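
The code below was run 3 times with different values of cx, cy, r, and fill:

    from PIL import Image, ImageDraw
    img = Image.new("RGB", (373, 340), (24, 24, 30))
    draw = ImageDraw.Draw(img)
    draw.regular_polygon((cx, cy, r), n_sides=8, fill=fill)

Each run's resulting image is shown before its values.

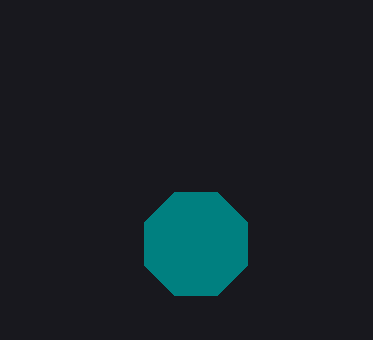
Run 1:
cx = 196; cy = 244; r = 56; fill = 'teal'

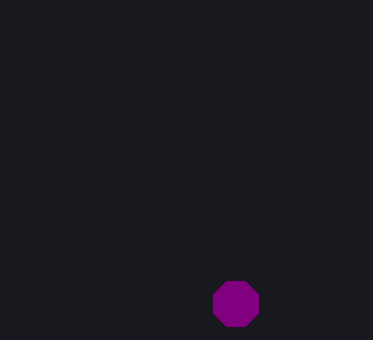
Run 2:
cx = 236
cy = 304
r = 24
fill = 'purple'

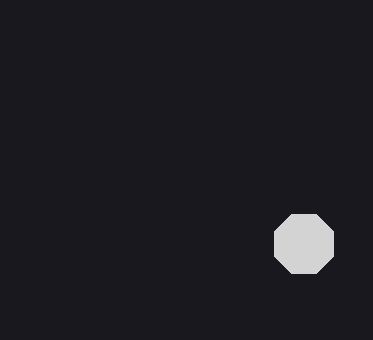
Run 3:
cx = 304
cy = 244
r = 32
fill = 'lightgray'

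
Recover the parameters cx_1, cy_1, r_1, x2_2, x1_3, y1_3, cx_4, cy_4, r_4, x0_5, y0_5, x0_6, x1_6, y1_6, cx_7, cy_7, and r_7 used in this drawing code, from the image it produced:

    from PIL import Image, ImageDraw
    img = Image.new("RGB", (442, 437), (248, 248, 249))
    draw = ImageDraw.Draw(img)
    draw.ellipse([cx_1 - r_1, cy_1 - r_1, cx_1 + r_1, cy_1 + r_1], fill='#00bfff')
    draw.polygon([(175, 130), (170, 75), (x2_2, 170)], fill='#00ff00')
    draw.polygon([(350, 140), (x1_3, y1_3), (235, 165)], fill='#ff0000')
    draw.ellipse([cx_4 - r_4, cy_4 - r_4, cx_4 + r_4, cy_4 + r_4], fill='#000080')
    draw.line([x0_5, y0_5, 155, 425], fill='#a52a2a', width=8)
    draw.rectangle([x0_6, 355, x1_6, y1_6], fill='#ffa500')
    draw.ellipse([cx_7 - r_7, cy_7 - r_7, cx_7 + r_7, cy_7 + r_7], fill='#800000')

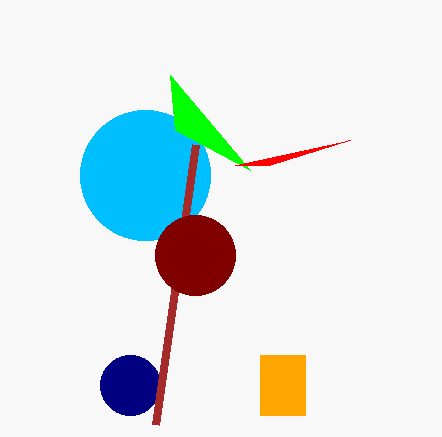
cx_1 = 145
cy_1 = 175
r_1 = 65
x2_2 = 250
x1_3 = 270
y1_3 = 165
cx_4 = 130
cy_4 = 385
r_4 = 30
x0_5 = 195
y0_5 = 145
x0_6 = 260
x1_6 = 305
y1_6 = 415
cx_7 = 195
cy_7 = 255
r_7 = 40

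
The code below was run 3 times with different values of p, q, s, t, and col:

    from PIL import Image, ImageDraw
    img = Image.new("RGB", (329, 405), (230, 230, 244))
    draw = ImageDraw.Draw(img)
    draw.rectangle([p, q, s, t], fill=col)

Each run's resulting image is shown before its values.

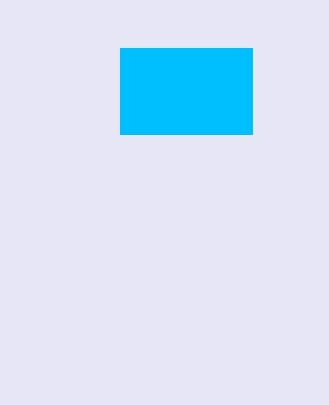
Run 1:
p = 120
q = 48
s = 252
t = 134
col = 'deepskyblue'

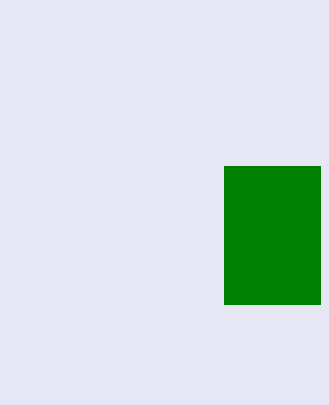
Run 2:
p = 224
q = 166
s = 320
t = 304
col = 'green'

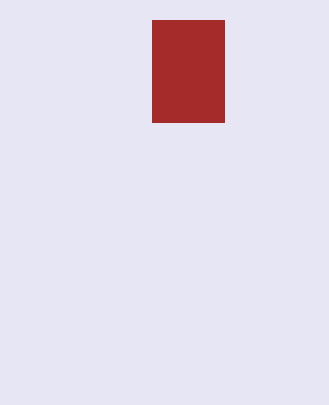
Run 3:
p = 152, q = 20, s = 224, t = 122, col = 'brown'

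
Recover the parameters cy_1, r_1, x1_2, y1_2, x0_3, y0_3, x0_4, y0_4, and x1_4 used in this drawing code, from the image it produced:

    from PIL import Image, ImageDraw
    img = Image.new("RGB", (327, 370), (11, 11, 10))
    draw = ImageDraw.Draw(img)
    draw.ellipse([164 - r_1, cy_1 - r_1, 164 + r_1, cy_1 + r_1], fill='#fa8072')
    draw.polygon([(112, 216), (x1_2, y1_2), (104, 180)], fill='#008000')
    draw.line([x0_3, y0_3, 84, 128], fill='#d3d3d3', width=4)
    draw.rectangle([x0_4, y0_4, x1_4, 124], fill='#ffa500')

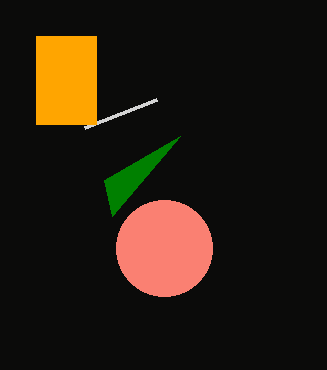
cy_1 = 248, r_1 = 48, x1_2 = 180, y1_2 = 136, x0_3 = 156, y0_3 = 100, x0_4 = 36, y0_4 = 36, x1_4 = 96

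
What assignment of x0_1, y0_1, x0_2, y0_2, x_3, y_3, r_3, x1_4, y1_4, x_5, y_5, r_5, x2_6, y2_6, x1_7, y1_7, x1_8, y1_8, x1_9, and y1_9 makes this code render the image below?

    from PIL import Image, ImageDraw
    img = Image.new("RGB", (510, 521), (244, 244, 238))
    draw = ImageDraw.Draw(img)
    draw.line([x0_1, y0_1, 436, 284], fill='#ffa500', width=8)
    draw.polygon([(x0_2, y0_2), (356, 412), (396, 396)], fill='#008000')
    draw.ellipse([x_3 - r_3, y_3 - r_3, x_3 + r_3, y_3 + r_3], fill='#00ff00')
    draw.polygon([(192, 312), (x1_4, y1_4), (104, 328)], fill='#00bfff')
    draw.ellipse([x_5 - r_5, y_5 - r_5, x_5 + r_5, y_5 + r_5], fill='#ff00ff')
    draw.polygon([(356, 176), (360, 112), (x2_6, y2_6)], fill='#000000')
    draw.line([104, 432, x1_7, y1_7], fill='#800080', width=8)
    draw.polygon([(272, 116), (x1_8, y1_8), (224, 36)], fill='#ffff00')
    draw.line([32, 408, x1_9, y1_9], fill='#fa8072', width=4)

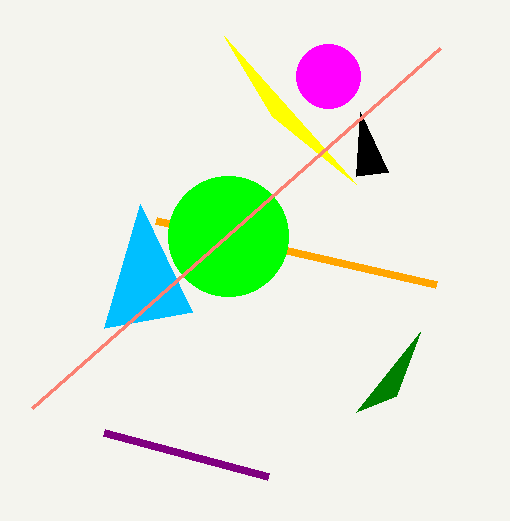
x0_1 = 156; y0_1 = 220; x0_2 = 420; y0_2 = 332; x_3 = 228; y_3 = 236; r_3 = 60; x1_4 = 140; y1_4 = 204; x_5 = 328; y_5 = 76; r_5 = 32; x2_6 = 388; y2_6 = 172; x1_7 = 268; y1_7 = 476; x1_8 = 356; y1_8 = 184; x1_9 = 440; y1_9 = 48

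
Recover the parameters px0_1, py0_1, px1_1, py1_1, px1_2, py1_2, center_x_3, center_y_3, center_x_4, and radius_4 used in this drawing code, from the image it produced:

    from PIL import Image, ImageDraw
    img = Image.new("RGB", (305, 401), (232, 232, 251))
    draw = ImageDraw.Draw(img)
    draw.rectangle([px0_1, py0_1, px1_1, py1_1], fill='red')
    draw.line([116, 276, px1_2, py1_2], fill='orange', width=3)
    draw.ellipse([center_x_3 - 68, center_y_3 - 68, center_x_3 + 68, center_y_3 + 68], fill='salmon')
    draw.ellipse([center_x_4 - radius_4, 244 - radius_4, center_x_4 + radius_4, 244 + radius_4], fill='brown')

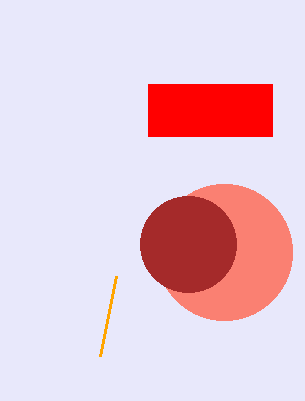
px0_1 = 148
py0_1 = 84
px1_1 = 272
py1_1 = 136
px1_2 = 100
py1_2 = 356
center_x_3 = 224
center_y_3 = 252
center_x_4 = 188
radius_4 = 48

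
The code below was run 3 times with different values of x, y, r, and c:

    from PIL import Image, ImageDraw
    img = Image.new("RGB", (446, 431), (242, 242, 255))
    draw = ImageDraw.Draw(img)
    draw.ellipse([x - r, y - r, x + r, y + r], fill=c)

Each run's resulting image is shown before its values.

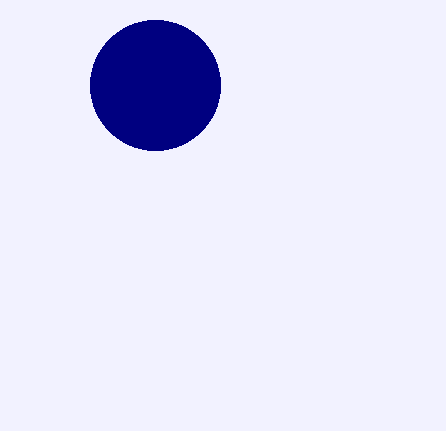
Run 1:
x = 155, y = 85, r = 65, c = 'navy'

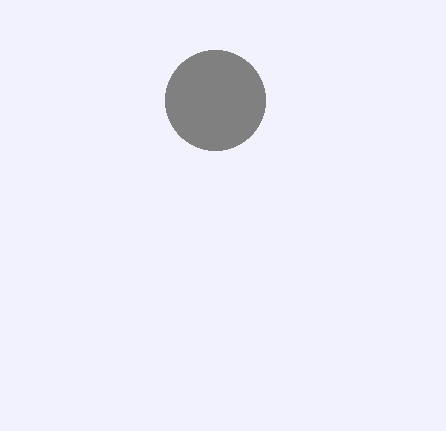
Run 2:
x = 215
y = 100
r = 50
c = 'gray'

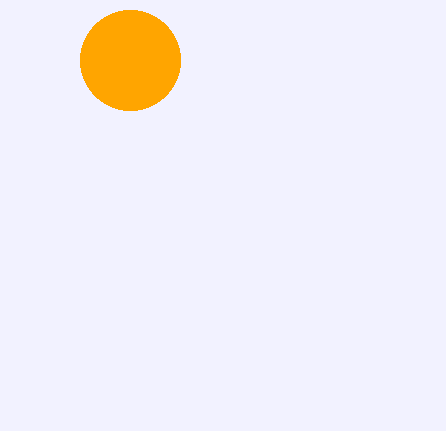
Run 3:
x = 130; y = 60; r = 50; c = 'orange'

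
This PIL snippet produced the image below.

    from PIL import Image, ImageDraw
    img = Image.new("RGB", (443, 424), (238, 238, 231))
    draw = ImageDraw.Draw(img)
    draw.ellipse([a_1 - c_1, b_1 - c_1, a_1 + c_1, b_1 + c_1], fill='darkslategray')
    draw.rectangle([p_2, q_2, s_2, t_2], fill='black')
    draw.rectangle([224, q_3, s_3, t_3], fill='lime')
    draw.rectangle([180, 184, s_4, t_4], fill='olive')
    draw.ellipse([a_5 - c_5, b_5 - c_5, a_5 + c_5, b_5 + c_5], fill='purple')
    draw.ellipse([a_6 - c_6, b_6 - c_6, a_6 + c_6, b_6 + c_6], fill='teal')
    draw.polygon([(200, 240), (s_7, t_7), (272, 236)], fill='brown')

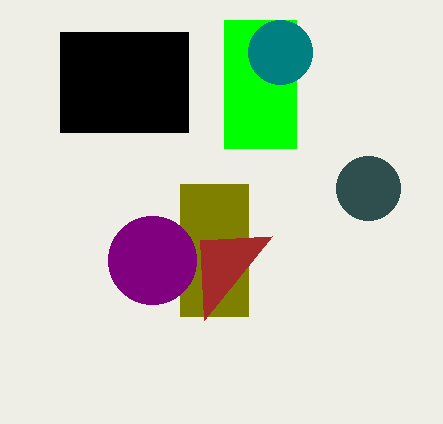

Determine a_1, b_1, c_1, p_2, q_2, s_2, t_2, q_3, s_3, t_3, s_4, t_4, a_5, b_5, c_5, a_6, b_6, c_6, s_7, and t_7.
a_1 = 368
b_1 = 188
c_1 = 32
p_2 = 60
q_2 = 32
s_2 = 188
t_2 = 132
q_3 = 20
s_3 = 296
t_3 = 148
s_4 = 248
t_4 = 316
a_5 = 152
b_5 = 260
c_5 = 44
a_6 = 280
b_6 = 52
c_6 = 32
s_7 = 204
t_7 = 320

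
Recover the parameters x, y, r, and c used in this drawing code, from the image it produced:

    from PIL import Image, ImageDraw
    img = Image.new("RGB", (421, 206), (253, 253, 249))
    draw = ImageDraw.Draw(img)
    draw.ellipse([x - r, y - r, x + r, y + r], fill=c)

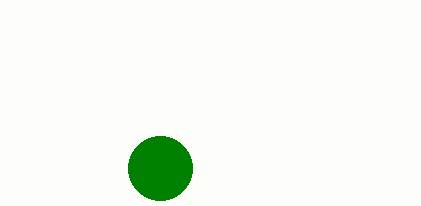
x = 160; y = 168; r = 32; c = 'green'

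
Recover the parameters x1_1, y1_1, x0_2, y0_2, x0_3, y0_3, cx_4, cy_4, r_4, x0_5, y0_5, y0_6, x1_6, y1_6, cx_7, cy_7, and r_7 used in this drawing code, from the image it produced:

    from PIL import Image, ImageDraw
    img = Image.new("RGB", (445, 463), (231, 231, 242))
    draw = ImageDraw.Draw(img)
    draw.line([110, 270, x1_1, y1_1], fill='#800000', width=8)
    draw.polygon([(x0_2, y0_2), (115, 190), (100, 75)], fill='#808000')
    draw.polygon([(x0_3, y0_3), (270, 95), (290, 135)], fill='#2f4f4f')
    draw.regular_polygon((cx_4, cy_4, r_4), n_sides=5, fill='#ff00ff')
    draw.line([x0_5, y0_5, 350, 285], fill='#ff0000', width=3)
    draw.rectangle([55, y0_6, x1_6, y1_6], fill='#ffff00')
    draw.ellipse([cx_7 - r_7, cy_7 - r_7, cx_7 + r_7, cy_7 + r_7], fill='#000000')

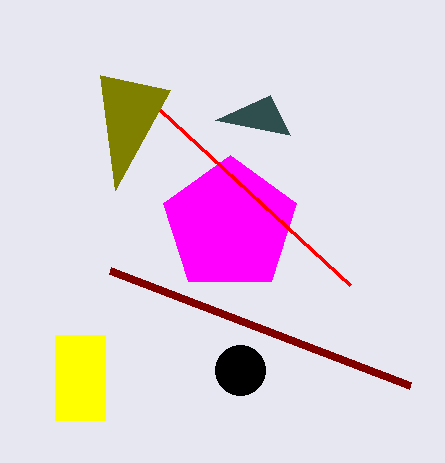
x1_1 = 410; y1_1 = 385; x0_2 = 170; y0_2 = 90; x0_3 = 215; y0_3 = 120; cx_4 = 230; cy_4 = 225; r_4 = 70; x0_5 = 160; y0_5 = 110; y0_6 = 335; x1_6 = 105; y1_6 = 420; cx_7 = 240; cy_7 = 370; r_7 = 25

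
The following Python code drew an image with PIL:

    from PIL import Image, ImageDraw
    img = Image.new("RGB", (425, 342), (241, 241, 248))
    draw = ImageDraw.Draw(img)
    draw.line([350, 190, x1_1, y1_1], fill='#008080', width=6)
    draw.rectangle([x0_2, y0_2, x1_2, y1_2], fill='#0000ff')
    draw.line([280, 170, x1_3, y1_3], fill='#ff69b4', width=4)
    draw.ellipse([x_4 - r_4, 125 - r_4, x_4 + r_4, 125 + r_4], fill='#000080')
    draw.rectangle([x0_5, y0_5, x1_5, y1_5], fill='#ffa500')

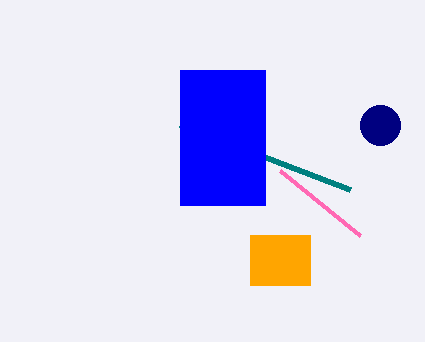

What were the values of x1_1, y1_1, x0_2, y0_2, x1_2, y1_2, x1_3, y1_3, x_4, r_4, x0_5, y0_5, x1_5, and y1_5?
x1_1 = 180; y1_1 = 125; x0_2 = 180; y0_2 = 70; x1_2 = 265; y1_2 = 205; x1_3 = 360; y1_3 = 235; x_4 = 380; r_4 = 20; x0_5 = 250; y0_5 = 235; x1_5 = 310; y1_5 = 285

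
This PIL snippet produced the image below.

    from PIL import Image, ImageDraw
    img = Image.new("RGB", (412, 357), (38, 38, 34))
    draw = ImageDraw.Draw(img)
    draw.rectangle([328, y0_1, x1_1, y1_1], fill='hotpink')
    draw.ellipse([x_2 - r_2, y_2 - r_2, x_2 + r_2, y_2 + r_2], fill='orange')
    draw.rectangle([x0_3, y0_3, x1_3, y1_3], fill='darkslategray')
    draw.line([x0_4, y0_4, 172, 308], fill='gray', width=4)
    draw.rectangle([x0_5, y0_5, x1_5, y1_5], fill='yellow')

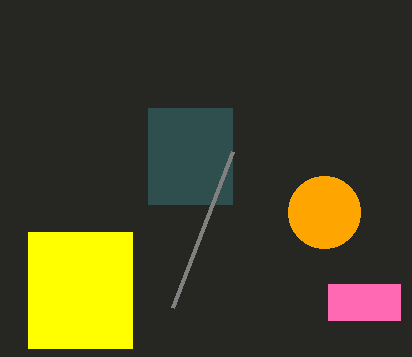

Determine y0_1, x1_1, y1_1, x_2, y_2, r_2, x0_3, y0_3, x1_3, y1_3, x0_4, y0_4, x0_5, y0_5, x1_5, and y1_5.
y0_1 = 284; x1_1 = 400; y1_1 = 320; x_2 = 324; y_2 = 212; r_2 = 36; x0_3 = 148; y0_3 = 108; x1_3 = 232; y1_3 = 204; x0_4 = 232; y0_4 = 152; x0_5 = 28; y0_5 = 232; x1_5 = 132; y1_5 = 348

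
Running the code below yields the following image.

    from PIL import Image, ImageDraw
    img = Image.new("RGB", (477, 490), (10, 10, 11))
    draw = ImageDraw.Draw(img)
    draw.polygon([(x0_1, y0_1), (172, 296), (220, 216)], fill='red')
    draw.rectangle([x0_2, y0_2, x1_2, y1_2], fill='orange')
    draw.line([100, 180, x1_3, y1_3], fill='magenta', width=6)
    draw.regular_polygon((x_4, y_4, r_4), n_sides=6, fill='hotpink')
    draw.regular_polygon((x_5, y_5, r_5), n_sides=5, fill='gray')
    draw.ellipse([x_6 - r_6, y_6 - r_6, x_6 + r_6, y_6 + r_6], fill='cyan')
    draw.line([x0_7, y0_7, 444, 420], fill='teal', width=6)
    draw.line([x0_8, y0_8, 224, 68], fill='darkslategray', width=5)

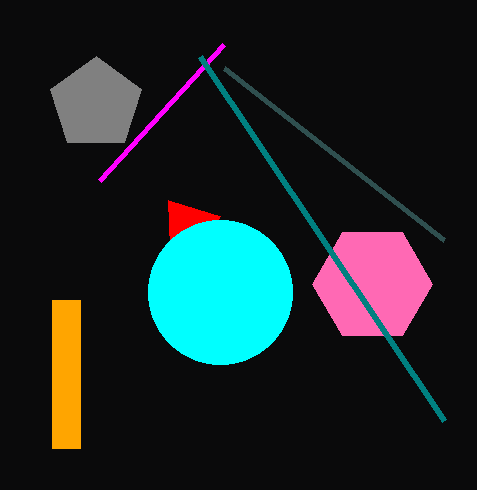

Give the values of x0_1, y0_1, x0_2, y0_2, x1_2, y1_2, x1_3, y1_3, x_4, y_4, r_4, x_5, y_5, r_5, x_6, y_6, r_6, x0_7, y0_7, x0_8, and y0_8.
x0_1 = 168; y0_1 = 200; x0_2 = 52; y0_2 = 300; x1_2 = 80; y1_2 = 448; x1_3 = 224; y1_3 = 44; x_4 = 372; y_4 = 284; r_4 = 60; x_5 = 96; y_5 = 104; r_5 = 48; x_6 = 220; y_6 = 292; r_6 = 72; x0_7 = 200; y0_7 = 56; x0_8 = 444; y0_8 = 240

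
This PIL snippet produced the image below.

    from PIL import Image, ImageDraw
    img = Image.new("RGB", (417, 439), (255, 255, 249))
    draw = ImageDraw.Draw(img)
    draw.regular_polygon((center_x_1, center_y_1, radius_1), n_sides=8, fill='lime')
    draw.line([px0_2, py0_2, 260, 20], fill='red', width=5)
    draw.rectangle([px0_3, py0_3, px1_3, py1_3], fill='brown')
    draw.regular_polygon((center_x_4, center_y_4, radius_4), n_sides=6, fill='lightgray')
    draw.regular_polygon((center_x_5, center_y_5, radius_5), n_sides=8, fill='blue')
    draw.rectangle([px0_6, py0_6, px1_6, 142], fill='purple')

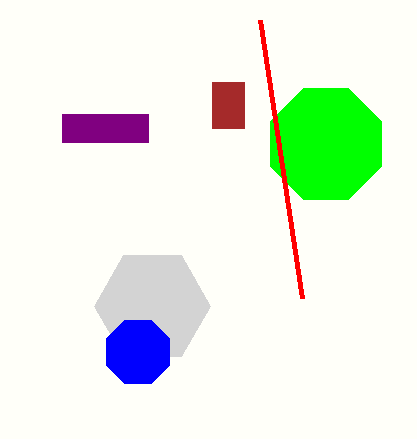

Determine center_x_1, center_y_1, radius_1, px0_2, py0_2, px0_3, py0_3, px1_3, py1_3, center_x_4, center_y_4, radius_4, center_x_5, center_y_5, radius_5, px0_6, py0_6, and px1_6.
center_x_1 = 326
center_y_1 = 144
radius_1 = 60
px0_2 = 302
py0_2 = 298
px0_3 = 212
py0_3 = 82
px1_3 = 244
py1_3 = 128
center_x_4 = 152
center_y_4 = 306
radius_4 = 58
center_x_5 = 138
center_y_5 = 352
radius_5 = 34
px0_6 = 62
py0_6 = 114
px1_6 = 148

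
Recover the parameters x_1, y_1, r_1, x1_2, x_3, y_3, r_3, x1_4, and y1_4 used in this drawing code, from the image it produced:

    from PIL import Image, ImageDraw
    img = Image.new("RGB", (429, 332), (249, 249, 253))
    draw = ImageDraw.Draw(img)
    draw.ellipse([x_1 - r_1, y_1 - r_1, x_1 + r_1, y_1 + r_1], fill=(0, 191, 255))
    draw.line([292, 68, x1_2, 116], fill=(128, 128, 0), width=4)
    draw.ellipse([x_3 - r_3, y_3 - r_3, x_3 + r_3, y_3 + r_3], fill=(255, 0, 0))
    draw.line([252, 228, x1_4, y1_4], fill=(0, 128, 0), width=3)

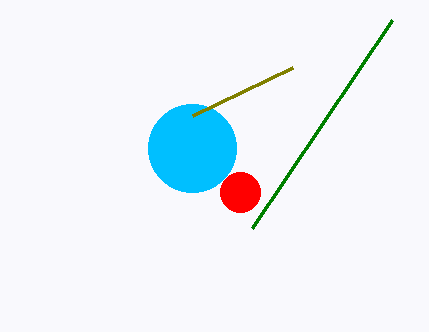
x_1 = 192
y_1 = 148
r_1 = 44
x1_2 = 192
x_3 = 240
y_3 = 192
r_3 = 20
x1_4 = 392
y1_4 = 20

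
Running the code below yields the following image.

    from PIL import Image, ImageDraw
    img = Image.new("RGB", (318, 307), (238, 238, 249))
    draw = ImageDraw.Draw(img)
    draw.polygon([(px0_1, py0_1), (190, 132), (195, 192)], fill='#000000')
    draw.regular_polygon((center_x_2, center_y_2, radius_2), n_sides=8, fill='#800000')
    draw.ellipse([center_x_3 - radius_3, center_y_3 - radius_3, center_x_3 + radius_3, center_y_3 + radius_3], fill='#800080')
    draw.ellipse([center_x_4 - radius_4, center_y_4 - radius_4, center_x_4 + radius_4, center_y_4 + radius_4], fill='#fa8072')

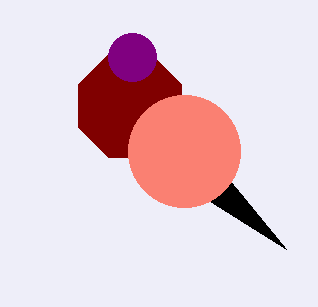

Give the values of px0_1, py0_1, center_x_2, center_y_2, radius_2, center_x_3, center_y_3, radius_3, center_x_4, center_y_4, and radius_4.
px0_1 = 286; py0_1 = 249; center_x_2 = 130; center_y_2 = 106; radius_2 = 56; center_x_3 = 132; center_y_3 = 57; radius_3 = 24; center_x_4 = 184; center_y_4 = 151; radius_4 = 56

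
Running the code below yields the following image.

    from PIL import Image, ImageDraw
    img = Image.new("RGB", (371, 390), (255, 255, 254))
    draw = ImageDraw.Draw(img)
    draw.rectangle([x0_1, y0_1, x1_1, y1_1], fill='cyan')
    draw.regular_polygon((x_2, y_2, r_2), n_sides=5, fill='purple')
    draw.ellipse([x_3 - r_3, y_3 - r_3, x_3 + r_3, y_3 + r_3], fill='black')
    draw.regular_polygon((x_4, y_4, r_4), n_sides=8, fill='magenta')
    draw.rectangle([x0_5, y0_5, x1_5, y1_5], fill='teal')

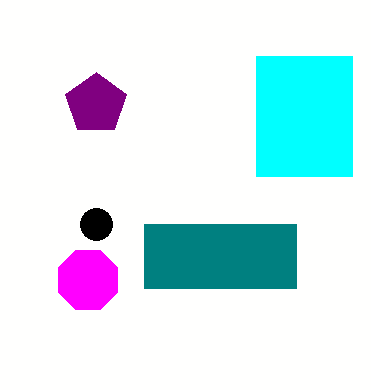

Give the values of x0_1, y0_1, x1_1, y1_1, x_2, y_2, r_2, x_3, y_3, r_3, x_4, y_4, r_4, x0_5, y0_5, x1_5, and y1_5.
x0_1 = 256, y0_1 = 56, x1_1 = 352, y1_1 = 176, x_2 = 96, y_2 = 104, r_2 = 32, x_3 = 96, y_3 = 224, r_3 = 16, x_4 = 88, y_4 = 280, r_4 = 32, x0_5 = 144, y0_5 = 224, x1_5 = 296, y1_5 = 288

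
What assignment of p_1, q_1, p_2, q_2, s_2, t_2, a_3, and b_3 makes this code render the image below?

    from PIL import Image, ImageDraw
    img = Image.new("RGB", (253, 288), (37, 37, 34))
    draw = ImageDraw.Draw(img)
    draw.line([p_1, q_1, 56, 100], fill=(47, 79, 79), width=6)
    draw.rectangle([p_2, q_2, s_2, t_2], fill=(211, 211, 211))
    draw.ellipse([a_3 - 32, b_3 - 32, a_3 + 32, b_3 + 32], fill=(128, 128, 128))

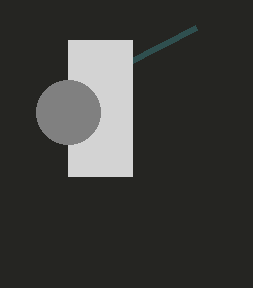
p_1 = 196; q_1 = 28; p_2 = 68; q_2 = 40; s_2 = 132; t_2 = 176; a_3 = 68; b_3 = 112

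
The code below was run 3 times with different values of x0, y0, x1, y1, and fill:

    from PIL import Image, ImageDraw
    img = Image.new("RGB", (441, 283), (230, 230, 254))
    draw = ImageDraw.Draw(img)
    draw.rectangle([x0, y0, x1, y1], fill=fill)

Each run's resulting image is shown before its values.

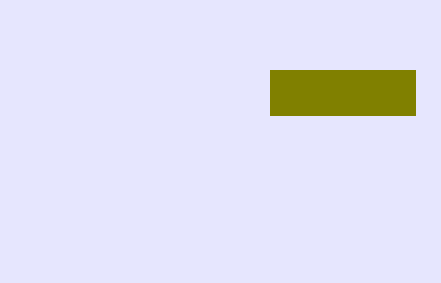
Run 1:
x0 = 270; y0 = 70; x1 = 415; y1 = 115; fill = 'olive'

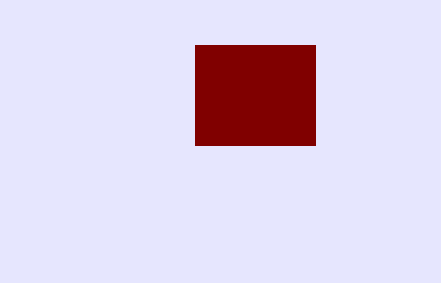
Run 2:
x0 = 195, y0 = 45, x1 = 315, y1 = 145, fill = 'maroon'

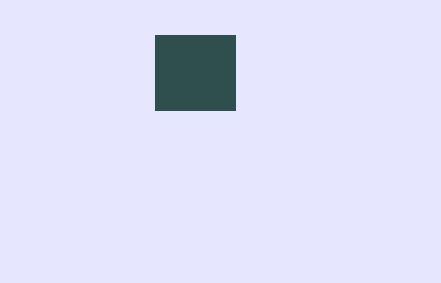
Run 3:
x0 = 155, y0 = 35, x1 = 235, y1 = 110, fill = 'darkslategray'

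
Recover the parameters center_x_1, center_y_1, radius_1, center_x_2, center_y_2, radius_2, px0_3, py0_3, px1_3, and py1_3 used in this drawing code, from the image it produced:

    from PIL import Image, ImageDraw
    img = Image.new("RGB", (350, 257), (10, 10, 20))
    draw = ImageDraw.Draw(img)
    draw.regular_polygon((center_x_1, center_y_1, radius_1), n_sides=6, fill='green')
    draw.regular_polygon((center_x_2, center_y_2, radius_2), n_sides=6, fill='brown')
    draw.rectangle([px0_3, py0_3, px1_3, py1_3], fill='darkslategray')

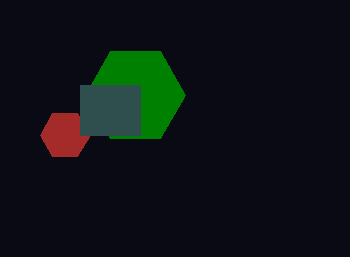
center_x_1 = 135, center_y_1 = 95, radius_1 = 50, center_x_2 = 65, center_y_2 = 135, radius_2 = 25, px0_3 = 80, py0_3 = 85, px1_3 = 140, py1_3 = 135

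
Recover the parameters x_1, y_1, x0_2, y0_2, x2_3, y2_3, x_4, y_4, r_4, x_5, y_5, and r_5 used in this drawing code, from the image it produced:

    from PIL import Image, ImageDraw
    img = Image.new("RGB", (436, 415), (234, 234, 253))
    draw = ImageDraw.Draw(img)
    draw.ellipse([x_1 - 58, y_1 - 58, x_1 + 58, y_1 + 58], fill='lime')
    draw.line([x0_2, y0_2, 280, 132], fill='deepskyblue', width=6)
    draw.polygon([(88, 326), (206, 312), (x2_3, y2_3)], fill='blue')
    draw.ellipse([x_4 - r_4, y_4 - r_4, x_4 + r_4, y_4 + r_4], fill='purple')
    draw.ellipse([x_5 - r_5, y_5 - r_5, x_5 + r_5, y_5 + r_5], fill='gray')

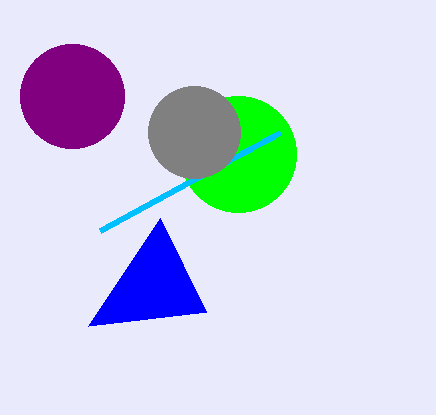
x_1 = 238, y_1 = 154, x0_2 = 100, y0_2 = 230, x2_3 = 160, y2_3 = 218, x_4 = 72, y_4 = 96, r_4 = 52, x_5 = 194, y_5 = 132, r_5 = 46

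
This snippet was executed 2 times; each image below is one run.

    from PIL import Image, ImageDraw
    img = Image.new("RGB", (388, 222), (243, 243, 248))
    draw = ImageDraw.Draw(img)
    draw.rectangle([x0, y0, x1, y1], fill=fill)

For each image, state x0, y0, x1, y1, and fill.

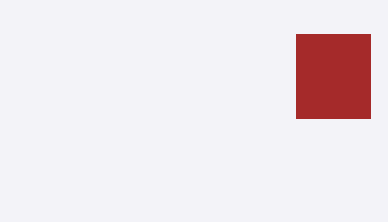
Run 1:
x0 = 296, y0 = 34, x1 = 370, y1 = 118, fill = 'brown'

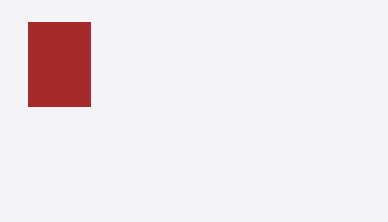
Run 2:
x0 = 28, y0 = 22, x1 = 90, y1 = 106, fill = 'brown'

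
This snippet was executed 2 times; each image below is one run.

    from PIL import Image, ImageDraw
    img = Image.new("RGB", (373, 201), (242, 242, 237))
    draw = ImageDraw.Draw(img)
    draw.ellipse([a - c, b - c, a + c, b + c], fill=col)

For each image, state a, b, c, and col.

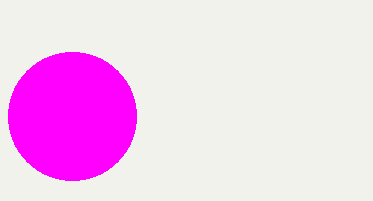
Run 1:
a = 72, b = 116, c = 64, col = 'magenta'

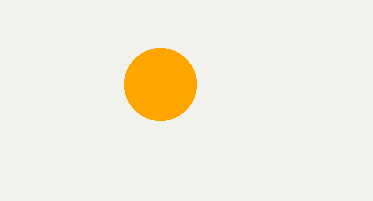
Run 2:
a = 160
b = 84
c = 36
col = 'orange'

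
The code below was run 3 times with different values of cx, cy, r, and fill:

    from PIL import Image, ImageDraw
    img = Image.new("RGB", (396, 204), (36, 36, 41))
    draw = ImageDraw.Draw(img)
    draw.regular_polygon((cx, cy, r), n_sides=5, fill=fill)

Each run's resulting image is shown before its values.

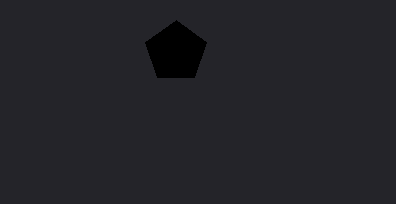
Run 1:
cx = 176
cy = 52
r = 32
fill = 'black'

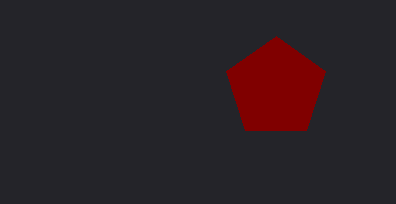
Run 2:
cx = 276; cy = 88; r = 52; fill = 'maroon'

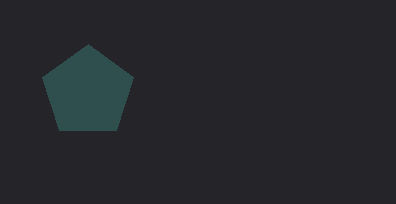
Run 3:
cx = 88, cy = 92, r = 48, fill = 'darkslategray'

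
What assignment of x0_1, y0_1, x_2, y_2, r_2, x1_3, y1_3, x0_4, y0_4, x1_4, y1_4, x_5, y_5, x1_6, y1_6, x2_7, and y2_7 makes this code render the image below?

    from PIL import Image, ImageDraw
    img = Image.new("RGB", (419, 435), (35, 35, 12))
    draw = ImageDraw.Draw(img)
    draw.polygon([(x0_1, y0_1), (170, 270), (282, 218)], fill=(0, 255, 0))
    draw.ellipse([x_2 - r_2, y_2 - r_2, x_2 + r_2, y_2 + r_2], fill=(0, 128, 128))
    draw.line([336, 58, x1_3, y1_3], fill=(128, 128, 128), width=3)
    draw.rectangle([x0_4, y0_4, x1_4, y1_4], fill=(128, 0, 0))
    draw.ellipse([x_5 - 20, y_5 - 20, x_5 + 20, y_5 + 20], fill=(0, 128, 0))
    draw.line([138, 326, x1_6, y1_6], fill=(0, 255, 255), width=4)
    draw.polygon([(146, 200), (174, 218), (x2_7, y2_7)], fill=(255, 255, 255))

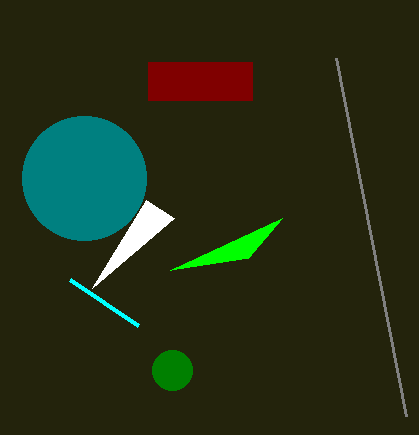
x0_1 = 248; y0_1 = 258; x_2 = 84; y_2 = 178; r_2 = 62; x1_3 = 406; y1_3 = 416; x0_4 = 148; y0_4 = 62; x1_4 = 252; y1_4 = 100; x_5 = 172; y_5 = 370; x1_6 = 70; y1_6 = 280; x2_7 = 92; y2_7 = 288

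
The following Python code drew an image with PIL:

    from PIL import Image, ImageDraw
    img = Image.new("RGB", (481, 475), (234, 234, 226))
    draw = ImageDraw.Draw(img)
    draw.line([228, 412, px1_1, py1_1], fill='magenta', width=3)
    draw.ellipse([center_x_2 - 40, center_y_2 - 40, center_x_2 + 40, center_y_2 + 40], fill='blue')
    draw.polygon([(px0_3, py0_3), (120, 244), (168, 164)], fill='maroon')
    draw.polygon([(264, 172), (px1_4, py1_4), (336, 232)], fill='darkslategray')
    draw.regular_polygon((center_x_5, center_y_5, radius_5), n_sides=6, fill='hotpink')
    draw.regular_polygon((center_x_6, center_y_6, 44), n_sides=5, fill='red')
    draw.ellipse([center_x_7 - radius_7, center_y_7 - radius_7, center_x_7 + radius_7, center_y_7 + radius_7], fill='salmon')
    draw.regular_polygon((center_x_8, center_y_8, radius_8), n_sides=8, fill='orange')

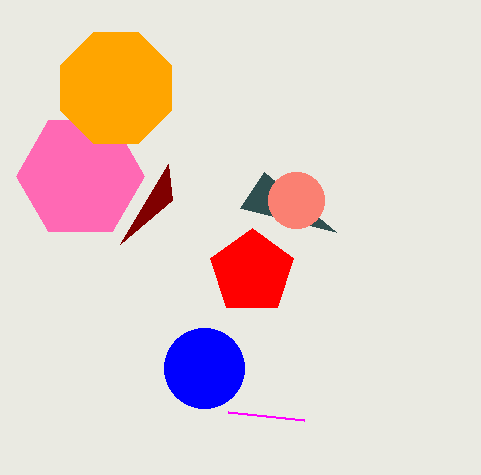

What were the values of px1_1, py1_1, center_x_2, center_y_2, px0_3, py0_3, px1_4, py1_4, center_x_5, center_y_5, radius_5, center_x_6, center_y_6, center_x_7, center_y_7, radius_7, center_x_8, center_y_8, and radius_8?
px1_1 = 304, py1_1 = 420, center_x_2 = 204, center_y_2 = 368, px0_3 = 172, py0_3 = 200, px1_4 = 240, py1_4 = 208, center_x_5 = 80, center_y_5 = 176, radius_5 = 64, center_x_6 = 252, center_y_6 = 272, center_x_7 = 296, center_y_7 = 200, radius_7 = 28, center_x_8 = 116, center_y_8 = 88, radius_8 = 60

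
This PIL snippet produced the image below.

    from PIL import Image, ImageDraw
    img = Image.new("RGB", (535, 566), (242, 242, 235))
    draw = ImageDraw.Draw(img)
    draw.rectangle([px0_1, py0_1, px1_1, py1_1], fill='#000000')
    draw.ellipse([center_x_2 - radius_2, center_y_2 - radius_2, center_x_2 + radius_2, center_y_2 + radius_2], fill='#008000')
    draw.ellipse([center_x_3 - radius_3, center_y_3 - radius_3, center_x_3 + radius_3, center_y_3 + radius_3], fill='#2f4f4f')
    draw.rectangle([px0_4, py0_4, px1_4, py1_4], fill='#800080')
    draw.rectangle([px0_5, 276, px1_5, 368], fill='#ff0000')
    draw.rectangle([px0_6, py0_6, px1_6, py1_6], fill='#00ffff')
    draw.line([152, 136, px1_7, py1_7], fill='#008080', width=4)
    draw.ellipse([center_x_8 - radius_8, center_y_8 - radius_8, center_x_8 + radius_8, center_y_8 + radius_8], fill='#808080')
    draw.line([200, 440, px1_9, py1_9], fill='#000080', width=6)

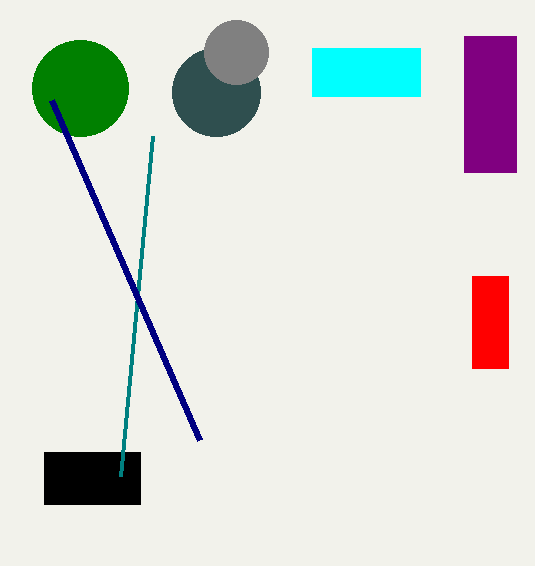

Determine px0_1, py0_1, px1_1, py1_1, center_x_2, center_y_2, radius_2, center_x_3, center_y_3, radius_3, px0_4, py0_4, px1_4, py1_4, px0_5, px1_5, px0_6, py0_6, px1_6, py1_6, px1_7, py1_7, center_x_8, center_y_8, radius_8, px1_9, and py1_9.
px0_1 = 44, py0_1 = 452, px1_1 = 140, py1_1 = 504, center_x_2 = 80, center_y_2 = 88, radius_2 = 48, center_x_3 = 216, center_y_3 = 92, radius_3 = 44, px0_4 = 464, py0_4 = 36, px1_4 = 516, py1_4 = 172, px0_5 = 472, px1_5 = 508, px0_6 = 312, py0_6 = 48, px1_6 = 420, py1_6 = 96, px1_7 = 120, py1_7 = 476, center_x_8 = 236, center_y_8 = 52, radius_8 = 32, px1_9 = 52, py1_9 = 100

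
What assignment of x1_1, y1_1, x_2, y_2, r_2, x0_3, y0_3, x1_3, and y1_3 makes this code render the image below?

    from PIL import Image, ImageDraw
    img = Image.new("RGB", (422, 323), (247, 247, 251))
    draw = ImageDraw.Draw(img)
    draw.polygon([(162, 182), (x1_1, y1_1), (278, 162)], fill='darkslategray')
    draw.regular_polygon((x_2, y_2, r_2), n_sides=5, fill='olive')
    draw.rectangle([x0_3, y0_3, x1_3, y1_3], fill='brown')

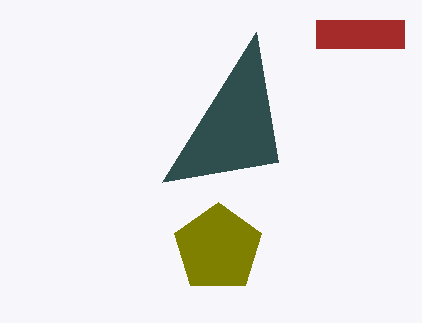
x1_1 = 256, y1_1 = 32, x_2 = 218, y_2 = 248, r_2 = 46, x0_3 = 316, y0_3 = 20, x1_3 = 404, y1_3 = 48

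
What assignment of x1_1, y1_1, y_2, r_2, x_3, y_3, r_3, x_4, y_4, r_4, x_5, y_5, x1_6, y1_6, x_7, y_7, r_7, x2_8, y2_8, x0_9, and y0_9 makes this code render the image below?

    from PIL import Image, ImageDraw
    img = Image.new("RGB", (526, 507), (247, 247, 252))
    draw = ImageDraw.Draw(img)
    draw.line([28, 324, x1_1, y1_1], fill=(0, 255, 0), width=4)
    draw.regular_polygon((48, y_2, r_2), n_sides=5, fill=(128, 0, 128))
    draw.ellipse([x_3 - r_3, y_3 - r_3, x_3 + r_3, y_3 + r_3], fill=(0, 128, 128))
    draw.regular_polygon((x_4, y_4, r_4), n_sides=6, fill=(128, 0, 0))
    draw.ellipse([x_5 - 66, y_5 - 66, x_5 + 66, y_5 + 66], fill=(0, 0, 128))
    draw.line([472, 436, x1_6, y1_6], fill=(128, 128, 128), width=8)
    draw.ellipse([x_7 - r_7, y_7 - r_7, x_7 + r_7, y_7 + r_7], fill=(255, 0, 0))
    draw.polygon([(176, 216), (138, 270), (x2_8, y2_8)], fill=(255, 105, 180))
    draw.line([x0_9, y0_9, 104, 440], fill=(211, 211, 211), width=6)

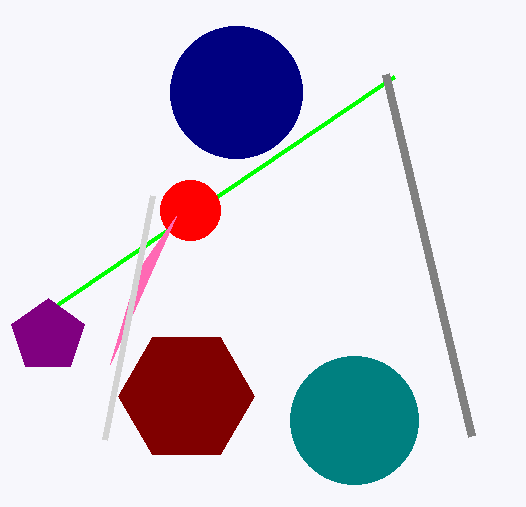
x1_1 = 394
y1_1 = 76
y_2 = 336
r_2 = 38
x_3 = 354
y_3 = 420
r_3 = 64
x_4 = 186
y_4 = 396
r_4 = 68
x_5 = 236
y_5 = 92
x1_6 = 386
y1_6 = 74
x_7 = 190
y_7 = 210
r_7 = 30
x2_8 = 110
y2_8 = 364
x0_9 = 152
y0_9 = 196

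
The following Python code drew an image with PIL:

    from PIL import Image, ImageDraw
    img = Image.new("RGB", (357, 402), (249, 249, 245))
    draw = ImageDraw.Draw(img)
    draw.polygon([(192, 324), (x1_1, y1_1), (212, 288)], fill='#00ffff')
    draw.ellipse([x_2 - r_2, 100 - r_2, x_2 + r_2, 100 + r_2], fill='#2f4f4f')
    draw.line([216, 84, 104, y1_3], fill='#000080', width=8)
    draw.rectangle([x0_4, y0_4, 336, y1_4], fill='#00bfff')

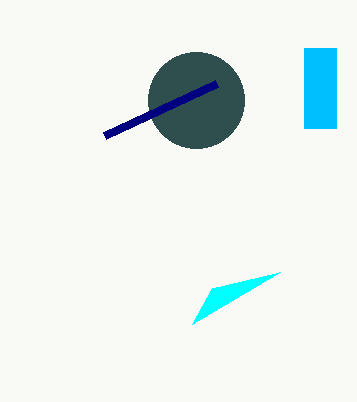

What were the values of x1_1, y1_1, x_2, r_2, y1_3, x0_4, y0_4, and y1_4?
x1_1 = 280; y1_1 = 272; x_2 = 196; r_2 = 48; y1_3 = 136; x0_4 = 304; y0_4 = 48; y1_4 = 128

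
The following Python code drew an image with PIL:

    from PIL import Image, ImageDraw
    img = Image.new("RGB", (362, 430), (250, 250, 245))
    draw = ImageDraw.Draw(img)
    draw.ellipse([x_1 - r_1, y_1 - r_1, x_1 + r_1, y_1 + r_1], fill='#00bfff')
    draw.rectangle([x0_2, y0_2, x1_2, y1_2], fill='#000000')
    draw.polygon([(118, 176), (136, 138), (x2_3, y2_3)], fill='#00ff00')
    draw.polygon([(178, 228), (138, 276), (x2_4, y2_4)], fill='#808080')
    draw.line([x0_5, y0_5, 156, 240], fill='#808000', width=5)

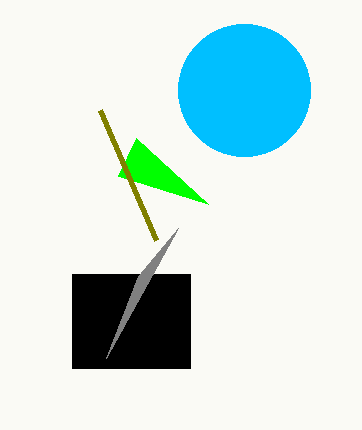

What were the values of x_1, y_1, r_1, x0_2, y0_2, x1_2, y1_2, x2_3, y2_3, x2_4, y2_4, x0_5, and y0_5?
x_1 = 244, y_1 = 90, r_1 = 66, x0_2 = 72, y0_2 = 274, x1_2 = 190, y1_2 = 368, x2_3 = 208, y2_3 = 204, x2_4 = 106, y2_4 = 358, x0_5 = 100, y0_5 = 110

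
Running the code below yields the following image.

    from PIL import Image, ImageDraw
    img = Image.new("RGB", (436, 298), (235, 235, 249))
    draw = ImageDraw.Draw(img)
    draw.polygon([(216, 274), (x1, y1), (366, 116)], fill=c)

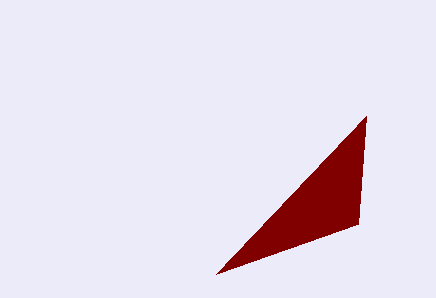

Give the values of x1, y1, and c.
x1 = 358, y1 = 224, c = 'maroon'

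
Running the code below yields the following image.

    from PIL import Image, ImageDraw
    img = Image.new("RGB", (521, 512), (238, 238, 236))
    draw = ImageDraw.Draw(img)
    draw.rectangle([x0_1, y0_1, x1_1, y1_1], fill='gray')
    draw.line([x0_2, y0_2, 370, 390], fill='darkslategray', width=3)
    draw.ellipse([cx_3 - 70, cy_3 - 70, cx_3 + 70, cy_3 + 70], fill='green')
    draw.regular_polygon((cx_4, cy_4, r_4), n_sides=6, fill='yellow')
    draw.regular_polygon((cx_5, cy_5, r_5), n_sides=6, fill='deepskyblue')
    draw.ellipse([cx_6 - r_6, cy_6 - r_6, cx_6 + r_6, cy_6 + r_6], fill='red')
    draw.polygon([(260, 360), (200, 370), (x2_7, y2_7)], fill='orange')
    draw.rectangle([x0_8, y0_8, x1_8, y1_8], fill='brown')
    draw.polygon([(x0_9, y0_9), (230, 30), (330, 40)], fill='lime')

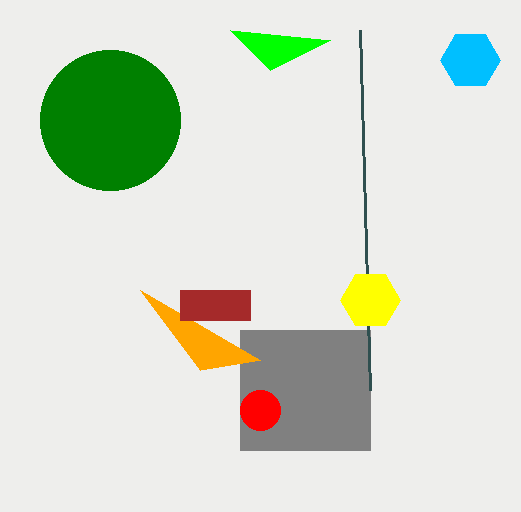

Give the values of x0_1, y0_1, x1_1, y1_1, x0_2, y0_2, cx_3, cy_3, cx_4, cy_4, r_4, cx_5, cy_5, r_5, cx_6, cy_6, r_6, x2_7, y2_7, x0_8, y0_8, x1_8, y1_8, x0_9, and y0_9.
x0_1 = 240
y0_1 = 330
x1_1 = 370
y1_1 = 450
x0_2 = 360
y0_2 = 30
cx_3 = 110
cy_3 = 120
cx_4 = 370
cy_4 = 300
r_4 = 30
cx_5 = 470
cy_5 = 60
r_5 = 30
cx_6 = 260
cy_6 = 410
r_6 = 20
x2_7 = 140
y2_7 = 290
x0_8 = 180
y0_8 = 290
x1_8 = 250
y1_8 = 320
x0_9 = 270
y0_9 = 70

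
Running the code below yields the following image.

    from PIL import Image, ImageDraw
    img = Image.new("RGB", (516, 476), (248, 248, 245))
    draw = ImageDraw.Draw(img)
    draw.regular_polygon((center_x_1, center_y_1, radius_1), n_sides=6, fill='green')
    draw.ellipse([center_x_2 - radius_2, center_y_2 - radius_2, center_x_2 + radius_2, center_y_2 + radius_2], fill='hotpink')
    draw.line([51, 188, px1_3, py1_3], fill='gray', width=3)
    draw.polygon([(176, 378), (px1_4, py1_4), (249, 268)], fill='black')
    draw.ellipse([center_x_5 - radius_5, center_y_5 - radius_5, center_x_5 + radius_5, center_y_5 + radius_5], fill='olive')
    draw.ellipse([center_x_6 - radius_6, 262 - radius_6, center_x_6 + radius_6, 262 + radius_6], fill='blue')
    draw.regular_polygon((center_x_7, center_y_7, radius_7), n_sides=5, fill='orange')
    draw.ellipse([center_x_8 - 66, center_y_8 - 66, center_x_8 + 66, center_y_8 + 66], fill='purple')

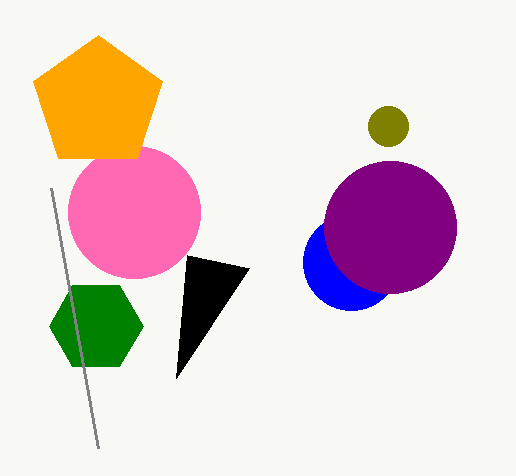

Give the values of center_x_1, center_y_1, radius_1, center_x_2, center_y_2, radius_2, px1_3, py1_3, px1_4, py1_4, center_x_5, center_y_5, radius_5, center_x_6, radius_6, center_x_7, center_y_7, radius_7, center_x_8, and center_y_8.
center_x_1 = 96, center_y_1 = 326, radius_1 = 47, center_x_2 = 134, center_y_2 = 212, radius_2 = 66, px1_3 = 98, py1_3 = 448, px1_4 = 187, py1_4 = 255, center_x_5 = 388, center_y_5 = 126, radius_5 = 20, center_x_6 = 351, radius_6 = 48, center_x_7 = 98, center_y_7 = 103, radius_7 = 68, center_x_8 = 390, center_y_8 = 227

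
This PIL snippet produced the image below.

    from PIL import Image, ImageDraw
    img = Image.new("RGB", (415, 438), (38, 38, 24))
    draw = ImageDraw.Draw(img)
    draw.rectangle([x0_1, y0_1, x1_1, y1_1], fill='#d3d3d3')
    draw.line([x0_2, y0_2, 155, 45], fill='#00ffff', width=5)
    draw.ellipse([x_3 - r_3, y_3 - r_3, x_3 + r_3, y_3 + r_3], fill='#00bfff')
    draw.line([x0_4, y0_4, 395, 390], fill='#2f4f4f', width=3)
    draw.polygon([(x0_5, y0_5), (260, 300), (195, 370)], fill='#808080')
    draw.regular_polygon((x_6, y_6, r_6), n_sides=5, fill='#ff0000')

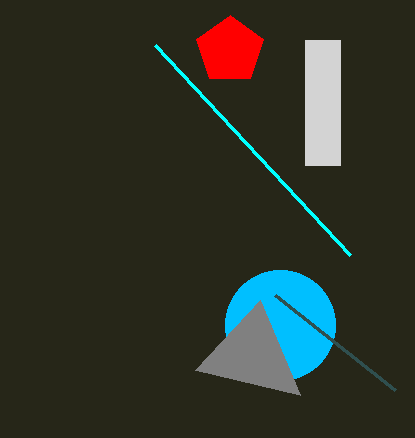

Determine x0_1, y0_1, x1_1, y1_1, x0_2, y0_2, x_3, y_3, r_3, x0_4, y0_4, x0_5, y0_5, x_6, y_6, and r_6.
x0_1 = 305; y0_1 = 40; x1_1 = 340; y1_1 = 165; x0_2 = 350; y0_2 = 255; x_3 = 280; y_3 = 325; r_3 = 55; x0_4 = 275; y0_4 = 295; x0_5 = 300; y0_5 = 395; x_6 = 230; y_6 = 50; r_6 = 35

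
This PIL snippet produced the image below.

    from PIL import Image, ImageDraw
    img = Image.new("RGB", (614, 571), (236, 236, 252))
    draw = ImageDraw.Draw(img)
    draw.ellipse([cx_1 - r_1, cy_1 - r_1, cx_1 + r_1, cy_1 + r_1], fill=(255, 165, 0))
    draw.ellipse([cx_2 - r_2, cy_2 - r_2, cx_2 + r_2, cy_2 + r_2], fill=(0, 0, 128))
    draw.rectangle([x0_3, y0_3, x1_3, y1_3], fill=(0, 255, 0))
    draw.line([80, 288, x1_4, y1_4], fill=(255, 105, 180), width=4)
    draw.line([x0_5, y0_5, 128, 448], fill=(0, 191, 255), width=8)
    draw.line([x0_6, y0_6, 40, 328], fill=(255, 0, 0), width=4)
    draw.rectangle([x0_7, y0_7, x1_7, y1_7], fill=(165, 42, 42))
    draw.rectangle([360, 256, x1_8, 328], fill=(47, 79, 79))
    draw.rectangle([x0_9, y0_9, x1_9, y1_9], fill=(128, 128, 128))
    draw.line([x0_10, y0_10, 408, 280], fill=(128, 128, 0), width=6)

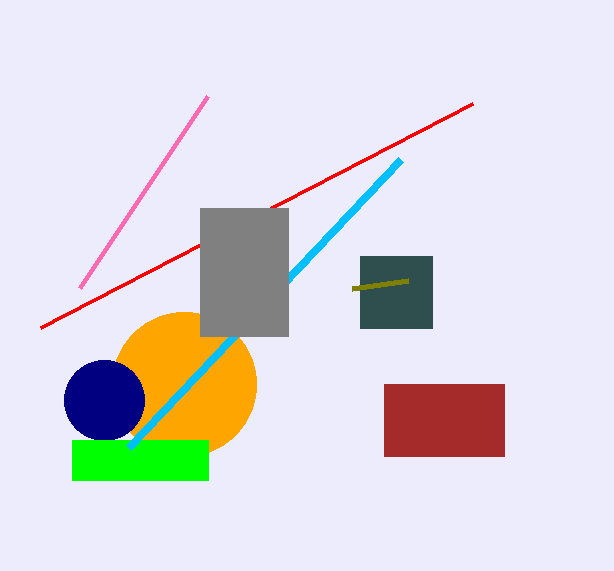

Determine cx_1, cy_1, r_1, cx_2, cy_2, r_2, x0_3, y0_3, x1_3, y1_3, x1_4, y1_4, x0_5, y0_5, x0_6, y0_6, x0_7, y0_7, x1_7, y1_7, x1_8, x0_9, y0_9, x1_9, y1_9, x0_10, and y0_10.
cx_1 = 184
cy_1 = 384
r_1 = 72
cx_2 = 104
cy_2 = 400
r_2 = 40
x0_3 = 72
y0_3 = 440
x1_3 = 208
y1_3 = 480
x1_4 = 208
y1_4 = 96
x0_5 = 400
y0_5 = 160
x0_6 = 472
y0_6 = 104
x0_7 = 384
y0_7 = 384
x1_7 = 504
y1_7 = 456
x1_8 = 432
x0_9 = 200
y0_9 = 208
x1_9 = 288
y1_9 = 336
x0_10 = 352
y0_10 = 288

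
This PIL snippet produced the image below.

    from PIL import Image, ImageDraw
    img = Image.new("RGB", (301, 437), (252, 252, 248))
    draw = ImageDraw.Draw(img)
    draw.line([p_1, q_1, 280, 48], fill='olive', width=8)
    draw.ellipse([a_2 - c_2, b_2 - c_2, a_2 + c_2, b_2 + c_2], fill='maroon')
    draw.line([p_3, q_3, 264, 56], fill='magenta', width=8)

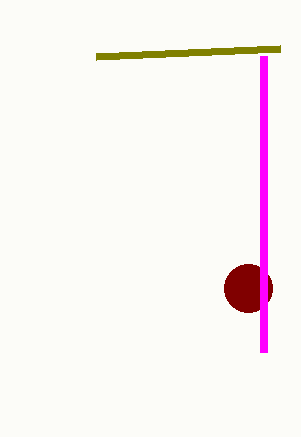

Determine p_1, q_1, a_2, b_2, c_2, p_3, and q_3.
p_1 = 96, q_1 = 56, a_2 = 248, b_2 = 288, c_2 = 24, p_3 = 264, q_3 = 352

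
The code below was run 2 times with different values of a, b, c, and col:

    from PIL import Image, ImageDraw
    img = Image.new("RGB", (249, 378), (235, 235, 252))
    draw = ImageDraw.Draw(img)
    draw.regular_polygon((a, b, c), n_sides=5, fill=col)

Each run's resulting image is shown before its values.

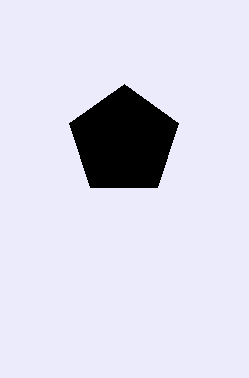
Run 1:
a = 124; b = 141; c = 57; col = 'black'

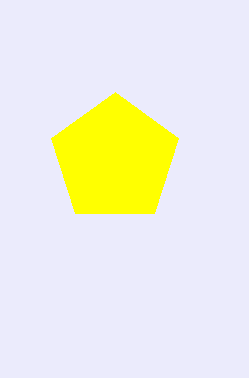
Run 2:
a = 115, b = 159, c = 67, col = 'yellow'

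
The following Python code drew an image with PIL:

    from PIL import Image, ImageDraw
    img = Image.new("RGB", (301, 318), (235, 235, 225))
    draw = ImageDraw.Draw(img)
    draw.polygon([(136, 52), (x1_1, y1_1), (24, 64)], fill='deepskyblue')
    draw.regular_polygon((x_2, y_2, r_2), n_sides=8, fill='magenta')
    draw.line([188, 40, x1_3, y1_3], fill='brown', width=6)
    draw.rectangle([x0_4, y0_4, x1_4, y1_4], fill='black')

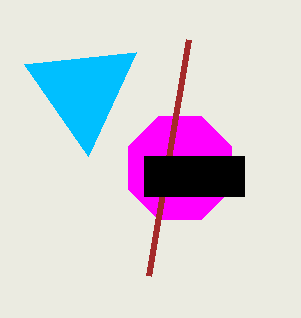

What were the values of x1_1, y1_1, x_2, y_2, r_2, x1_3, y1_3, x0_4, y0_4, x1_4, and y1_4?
x1_1 = 88
y1_1 = 156
x_2 = 180
y_2 = 168
r_2 = 56
x1_3 = 148
y1_3 = 276
x0_4 = 144
y0_4 = 156
x1_4 = 244
y1_4 = 196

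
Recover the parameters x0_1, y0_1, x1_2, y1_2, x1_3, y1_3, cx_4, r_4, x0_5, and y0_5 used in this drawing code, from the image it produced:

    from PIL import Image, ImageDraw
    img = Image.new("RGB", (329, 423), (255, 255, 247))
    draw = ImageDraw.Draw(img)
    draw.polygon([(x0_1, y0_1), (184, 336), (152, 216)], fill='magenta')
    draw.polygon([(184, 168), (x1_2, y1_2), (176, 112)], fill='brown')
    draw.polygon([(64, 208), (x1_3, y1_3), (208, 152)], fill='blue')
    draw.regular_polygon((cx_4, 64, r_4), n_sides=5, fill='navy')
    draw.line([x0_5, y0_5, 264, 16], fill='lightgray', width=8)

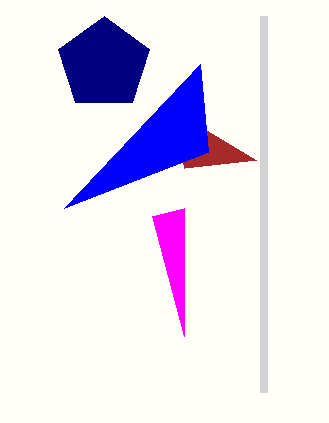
x0_1 = 184, y0_1 = 208, x1_2 = 256, y1_2 = 160, x1_3 = 200, y1_3 = 64, cx_4 = 104, r_4 = 48, x0_5 = 264, y0_5 = 392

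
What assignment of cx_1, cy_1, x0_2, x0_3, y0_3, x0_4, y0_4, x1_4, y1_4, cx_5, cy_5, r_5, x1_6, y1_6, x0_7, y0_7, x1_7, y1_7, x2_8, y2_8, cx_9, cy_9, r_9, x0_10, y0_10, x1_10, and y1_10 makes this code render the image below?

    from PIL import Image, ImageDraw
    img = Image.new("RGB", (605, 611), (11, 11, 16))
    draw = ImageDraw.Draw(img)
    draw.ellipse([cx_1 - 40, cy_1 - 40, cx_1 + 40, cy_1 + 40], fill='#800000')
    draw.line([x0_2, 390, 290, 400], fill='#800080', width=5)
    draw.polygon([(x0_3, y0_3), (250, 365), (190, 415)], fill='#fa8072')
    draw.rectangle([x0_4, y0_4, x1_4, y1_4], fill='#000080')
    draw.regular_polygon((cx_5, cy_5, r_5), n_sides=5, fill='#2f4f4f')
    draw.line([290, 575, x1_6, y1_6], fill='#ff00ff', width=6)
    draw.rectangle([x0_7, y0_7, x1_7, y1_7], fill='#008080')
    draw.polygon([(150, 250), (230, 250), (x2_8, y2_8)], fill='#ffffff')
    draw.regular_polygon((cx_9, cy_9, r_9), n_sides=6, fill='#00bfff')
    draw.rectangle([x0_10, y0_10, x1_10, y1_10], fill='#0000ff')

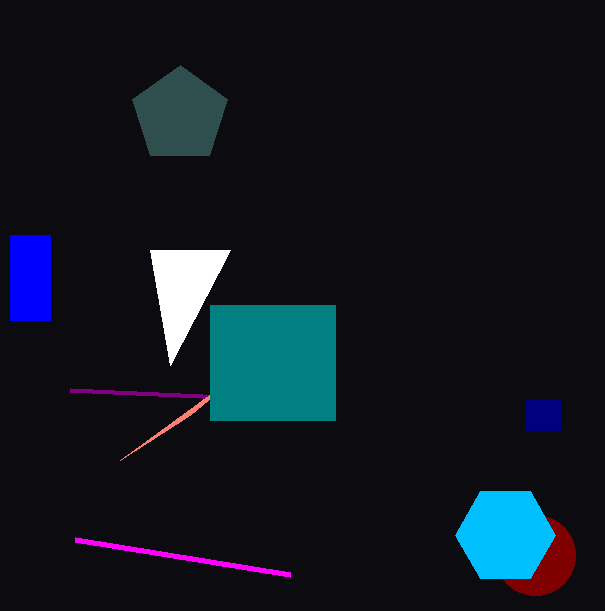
cx_1 = 535; cy_1 = 555; x0_2 = 70; x0_3 = 120; y0_3 = 460; x0_4 = 525; y0_4 = 400; x1_4 = 560; y1_4 = 430; cx_5 = 180; cy_5 = 115; r_5 = 50; x1_6 = 75; y1_6 = 540; x0_7 = 210; y0_7 = 305; x1_7 = 335; y1_7 = 420; x2_8 = 170; y2_8 = 365; cx_9 = 505; cy_9 = 535; r_9 = 50; x0_10 = 10; y0_10 = 235; x1_10 = 50; y1_10 = 320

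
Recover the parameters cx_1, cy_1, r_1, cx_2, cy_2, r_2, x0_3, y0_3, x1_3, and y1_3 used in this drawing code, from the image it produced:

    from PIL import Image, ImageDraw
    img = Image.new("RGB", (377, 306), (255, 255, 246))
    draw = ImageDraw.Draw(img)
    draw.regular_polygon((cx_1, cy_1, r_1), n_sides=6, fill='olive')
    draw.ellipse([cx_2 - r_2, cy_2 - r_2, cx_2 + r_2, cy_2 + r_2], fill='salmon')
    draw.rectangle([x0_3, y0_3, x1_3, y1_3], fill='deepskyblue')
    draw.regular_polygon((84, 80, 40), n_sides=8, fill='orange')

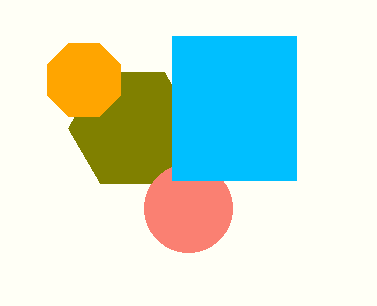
cx_1 = 132; cy_1 = 128; r_1 = 64; cx_2 = 188; cy_2 = 208; r_2 = 44; x0_3 = 172; y0_3 = 36; x1_3 = 296; y1_3 = 180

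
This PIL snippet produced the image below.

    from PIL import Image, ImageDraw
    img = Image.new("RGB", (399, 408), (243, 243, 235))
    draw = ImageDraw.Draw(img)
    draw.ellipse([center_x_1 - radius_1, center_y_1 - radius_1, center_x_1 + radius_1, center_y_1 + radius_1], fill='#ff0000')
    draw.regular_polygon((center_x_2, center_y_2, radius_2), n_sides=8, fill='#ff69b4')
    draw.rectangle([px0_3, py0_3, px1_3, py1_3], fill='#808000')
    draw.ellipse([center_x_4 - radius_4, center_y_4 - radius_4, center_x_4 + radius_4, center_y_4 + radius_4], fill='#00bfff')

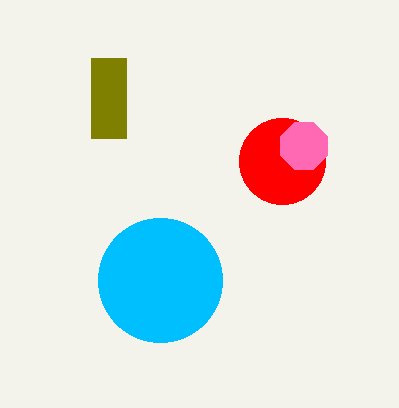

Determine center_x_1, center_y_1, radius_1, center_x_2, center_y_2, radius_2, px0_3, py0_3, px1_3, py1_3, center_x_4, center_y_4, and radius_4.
center_x_1 = 282
center_y_1 = 161
radius_1 = 43
center_x_2 = 304
center_y_2 = 146
radius_2 = 25
px0_3 = 91
py0_3 = 58
px1_3 = 126
py1_3 = 138
center_x_4 = 160
center_y_4 = 280
radius_4 = 62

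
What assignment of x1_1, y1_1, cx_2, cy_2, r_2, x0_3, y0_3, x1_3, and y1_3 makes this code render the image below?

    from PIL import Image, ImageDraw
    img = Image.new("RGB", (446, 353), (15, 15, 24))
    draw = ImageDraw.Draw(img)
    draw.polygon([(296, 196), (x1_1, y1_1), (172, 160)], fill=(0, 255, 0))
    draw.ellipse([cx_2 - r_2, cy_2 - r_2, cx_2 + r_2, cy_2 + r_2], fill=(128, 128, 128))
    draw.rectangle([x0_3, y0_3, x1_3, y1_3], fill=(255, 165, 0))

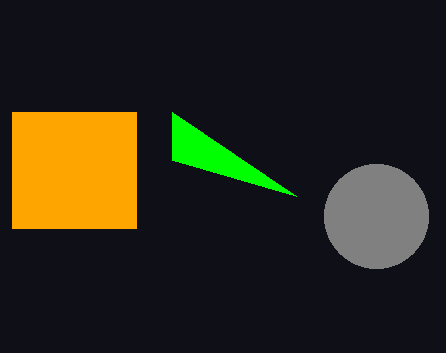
x1_1 = 172
y1_1 = 112
cx_2 = 376
cy_2 = 216
r_2 = 52
x0_3 = 12
y0_3 = 112
x1_3 = 136
y1_3 = 228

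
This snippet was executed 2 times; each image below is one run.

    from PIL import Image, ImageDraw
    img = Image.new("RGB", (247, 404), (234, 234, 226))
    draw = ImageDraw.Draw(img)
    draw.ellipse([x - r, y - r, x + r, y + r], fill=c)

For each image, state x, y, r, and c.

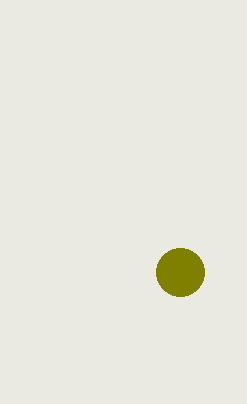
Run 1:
x = 180, y = 272, r = 24, c = 'olive'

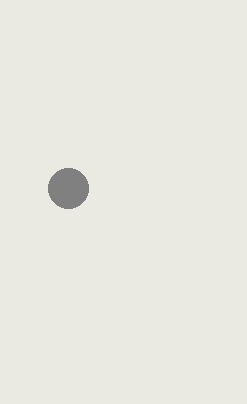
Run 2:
x = 68, y = 188, r = 20, c = 'gray'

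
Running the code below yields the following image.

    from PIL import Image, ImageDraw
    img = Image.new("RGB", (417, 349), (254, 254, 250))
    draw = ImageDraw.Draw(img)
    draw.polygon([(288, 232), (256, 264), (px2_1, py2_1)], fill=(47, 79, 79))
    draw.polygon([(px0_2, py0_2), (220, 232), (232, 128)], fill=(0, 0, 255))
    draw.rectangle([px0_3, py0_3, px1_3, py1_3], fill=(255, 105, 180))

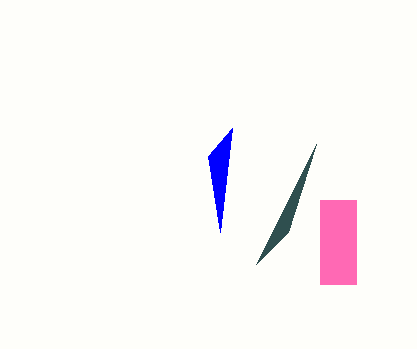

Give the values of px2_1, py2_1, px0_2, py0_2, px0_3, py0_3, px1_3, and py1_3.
px2_1 = 316, py2_1 = 144, px0_2 = 208, py0_2 = 156, px0_3 = 320, py0_3 = 200, px1_3 = 356, py1_3 = 284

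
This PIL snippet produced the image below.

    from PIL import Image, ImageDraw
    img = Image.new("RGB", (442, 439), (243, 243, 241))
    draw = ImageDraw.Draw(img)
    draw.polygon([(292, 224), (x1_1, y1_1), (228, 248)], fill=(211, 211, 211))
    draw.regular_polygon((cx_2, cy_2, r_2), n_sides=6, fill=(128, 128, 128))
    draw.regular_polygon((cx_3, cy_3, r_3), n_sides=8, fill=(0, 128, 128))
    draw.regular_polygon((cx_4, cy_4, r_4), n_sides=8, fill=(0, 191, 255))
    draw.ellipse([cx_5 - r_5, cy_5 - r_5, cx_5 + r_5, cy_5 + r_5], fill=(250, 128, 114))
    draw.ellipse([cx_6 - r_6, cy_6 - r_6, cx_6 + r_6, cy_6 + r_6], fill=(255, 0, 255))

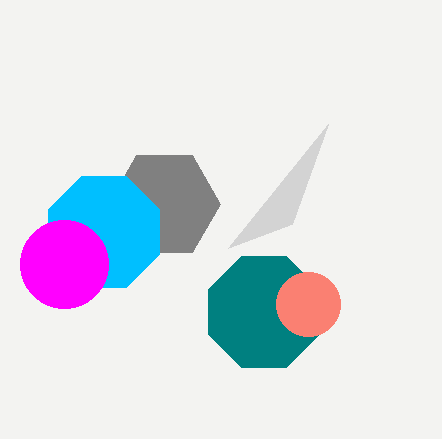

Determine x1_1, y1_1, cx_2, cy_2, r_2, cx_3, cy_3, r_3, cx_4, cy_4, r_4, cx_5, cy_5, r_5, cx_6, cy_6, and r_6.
x1_1 = 328, y1_1 = 124, cx_2 = 164, cy_2 = 204, r_2 = 56, cx_3 = 264, cy_3 = 312, r_3 = 60, cx_4 = 104, cy_4 = 232, r_4 = 60, cx_5 = 308, cy_5 = 304, r_5 = 32, cx_6 = 64, cy_6 = 264, r_6 = 44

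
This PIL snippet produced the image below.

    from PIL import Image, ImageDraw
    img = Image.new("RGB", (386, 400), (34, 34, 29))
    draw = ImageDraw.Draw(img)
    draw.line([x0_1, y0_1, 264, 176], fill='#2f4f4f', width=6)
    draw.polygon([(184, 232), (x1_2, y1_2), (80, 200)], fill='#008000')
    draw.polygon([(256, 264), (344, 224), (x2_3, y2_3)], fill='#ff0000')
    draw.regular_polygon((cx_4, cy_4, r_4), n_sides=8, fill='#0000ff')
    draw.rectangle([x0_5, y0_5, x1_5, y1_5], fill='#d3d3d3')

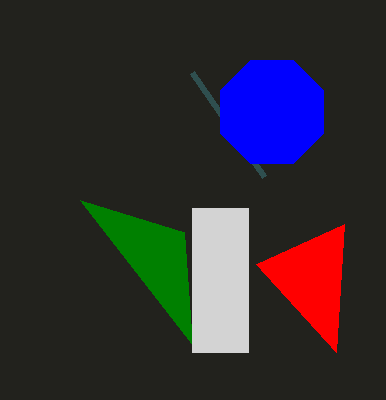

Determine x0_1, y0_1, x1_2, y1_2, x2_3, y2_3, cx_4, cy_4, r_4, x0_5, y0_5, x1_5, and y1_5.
x0_1 = 192, y0_1 = 72, x1_2 = 192, y1_2 = 344, x2_3 = 336, y2_3 = 352, cx_4 = 272, cy_4 = 112, r_4 = 56, x0_5 = 192, y0_5 = 208, x1_5 = 248, y1_5 = 352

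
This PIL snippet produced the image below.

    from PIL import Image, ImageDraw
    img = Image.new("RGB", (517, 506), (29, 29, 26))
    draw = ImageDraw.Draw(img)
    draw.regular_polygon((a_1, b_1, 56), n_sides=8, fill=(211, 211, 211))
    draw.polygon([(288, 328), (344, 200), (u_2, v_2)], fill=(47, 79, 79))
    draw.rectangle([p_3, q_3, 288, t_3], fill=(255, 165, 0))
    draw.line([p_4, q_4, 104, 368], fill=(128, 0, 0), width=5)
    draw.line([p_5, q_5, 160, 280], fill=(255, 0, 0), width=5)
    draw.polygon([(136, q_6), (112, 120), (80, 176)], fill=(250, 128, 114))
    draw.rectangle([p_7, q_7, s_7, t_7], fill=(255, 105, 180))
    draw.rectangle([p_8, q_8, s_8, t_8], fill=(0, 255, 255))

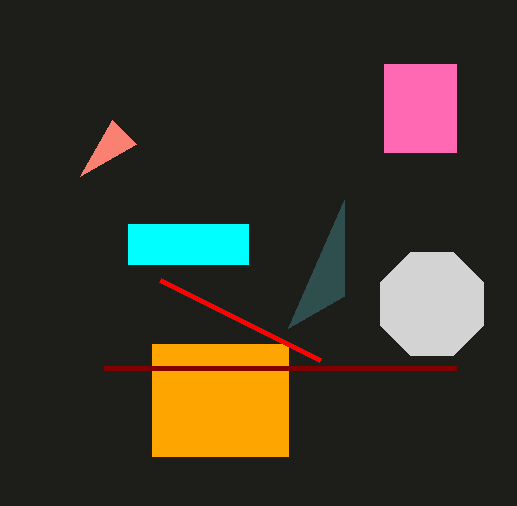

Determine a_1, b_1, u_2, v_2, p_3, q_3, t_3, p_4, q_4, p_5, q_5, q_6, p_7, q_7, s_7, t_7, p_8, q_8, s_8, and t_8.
a_1 = 432; b_1 = 304; u_2 = 344; v_2 = 296; p_3 = 152; q_3 = 344; t_3 = 456; p_4 = 456; q_4 = 368; p_5 = 320; q_5 = 360; q_6 = 144; p_7 = 384; q_7 = 64; s_7 = 456; t_7 = 152; p_8 = 128; q_8 = 224; s_8 = 248; t_8 = 264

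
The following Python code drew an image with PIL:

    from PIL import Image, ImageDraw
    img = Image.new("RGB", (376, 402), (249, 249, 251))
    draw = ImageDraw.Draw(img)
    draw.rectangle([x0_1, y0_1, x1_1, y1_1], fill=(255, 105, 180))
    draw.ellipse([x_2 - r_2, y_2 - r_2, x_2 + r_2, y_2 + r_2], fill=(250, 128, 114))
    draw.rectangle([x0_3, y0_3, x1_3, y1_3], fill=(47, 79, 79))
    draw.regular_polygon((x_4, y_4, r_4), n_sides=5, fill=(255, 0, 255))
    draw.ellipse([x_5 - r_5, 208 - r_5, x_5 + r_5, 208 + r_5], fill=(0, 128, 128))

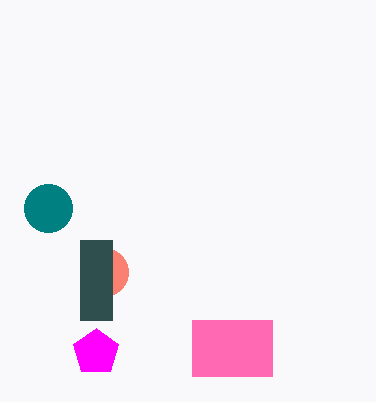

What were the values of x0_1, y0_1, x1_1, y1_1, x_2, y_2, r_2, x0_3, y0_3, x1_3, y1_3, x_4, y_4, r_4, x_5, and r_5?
x0_1 = 192; y0_1 = 320; x1_1 = 272; y1_1 = 376; x_2 = 104; y_2 = 272; r_2 = 24; x0_3 = 80; y0_3 = 240; x1_3 = 112; y1_3 = 320; x_4 = 96; y_4 = 352; r_4 = 24; x_5 = 48; r_5 = 24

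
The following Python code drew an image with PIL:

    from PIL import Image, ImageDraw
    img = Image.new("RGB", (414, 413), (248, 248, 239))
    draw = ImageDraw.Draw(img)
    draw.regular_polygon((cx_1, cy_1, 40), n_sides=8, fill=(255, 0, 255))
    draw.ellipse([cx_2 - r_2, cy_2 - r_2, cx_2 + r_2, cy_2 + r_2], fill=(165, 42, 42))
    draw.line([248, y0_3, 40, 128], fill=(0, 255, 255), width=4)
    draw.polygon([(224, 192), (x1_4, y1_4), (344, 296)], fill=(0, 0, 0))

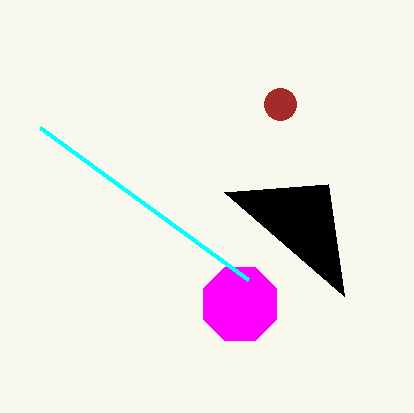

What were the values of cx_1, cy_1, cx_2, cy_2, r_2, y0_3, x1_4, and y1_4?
cx_1 = 240
cy_1 = 304
cx_2 = 280
cy_2 = 104
r_2 = 16
y0_3 = 280
x1_4 = 328
y1_4 = 184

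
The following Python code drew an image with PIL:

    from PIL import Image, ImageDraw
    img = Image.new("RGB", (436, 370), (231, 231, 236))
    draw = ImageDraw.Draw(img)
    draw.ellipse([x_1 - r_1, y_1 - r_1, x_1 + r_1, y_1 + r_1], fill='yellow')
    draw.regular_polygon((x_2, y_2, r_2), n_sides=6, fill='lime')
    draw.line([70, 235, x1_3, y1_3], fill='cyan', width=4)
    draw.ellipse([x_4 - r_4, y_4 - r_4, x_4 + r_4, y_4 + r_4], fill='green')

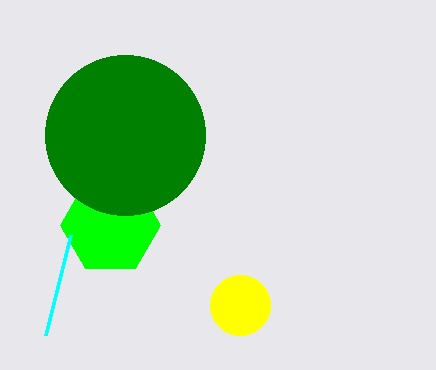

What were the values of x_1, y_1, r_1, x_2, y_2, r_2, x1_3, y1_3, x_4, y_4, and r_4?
x_1 = 240; y_1 = 305; r_1 = 30; x_2 = 110; y_2 = 225; r_2 = 50; x1_3 = 45; y1_3 = 335; x_4 = 125; y_4 = 135; r_4 = 80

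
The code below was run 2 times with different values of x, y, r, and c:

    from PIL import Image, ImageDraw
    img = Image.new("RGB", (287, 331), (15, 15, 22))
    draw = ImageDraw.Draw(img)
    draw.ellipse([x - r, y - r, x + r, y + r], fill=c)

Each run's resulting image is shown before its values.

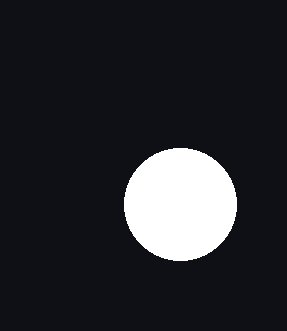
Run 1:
x = 180
y = 204
r = 56
c = 'white'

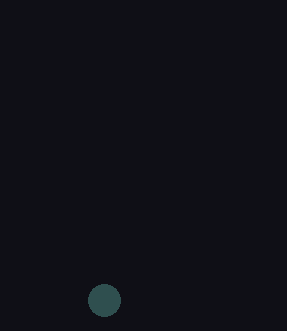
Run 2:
x = 104, y = 300, r = 16, c = 'darkslategray'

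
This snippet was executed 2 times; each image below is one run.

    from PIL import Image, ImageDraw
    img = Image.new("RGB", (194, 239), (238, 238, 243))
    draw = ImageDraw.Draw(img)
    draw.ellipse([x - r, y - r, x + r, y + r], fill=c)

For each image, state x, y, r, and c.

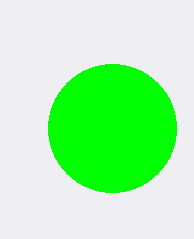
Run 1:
x = 112; y = 128; r = 64; c = 'lime'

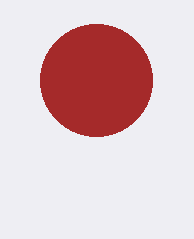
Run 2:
x = 96, y = 80, r = 56, c = 'brown'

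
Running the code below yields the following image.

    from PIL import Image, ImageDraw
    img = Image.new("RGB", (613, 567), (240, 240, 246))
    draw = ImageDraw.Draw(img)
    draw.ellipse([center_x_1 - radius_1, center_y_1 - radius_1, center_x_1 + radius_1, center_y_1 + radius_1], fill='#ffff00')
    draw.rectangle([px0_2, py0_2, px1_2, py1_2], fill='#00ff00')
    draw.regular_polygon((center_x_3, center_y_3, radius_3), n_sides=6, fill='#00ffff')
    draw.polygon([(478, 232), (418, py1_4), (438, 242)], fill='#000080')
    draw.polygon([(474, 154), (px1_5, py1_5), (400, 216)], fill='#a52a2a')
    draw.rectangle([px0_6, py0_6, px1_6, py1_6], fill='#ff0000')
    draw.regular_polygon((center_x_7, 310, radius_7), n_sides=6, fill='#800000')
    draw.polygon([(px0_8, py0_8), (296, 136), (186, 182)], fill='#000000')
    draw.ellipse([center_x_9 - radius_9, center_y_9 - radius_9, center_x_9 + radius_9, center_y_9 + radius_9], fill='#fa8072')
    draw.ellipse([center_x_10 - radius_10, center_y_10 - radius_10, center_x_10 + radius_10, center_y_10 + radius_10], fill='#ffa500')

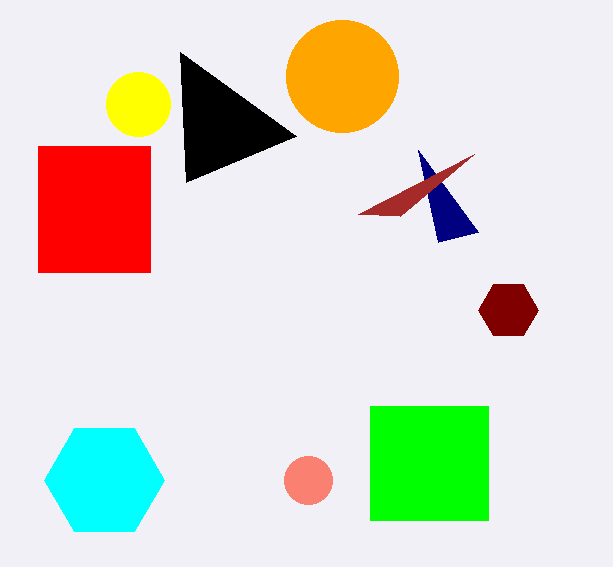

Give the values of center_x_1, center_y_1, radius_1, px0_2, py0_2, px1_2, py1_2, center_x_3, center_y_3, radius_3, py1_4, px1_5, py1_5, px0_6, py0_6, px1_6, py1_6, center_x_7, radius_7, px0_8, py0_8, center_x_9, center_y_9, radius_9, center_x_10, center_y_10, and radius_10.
center_x_1 = 138, center_y_1 = 104, radius_1 = 32, px0_2 = 370, py0_2 = 406, px1_2 = 488, py1_2 = 520, center_x_3 = 104, center_y_3 = 480, radius_3 = 60, py1_4 = 150, px1_5 = 358, py1_5 = 214, px0_6 = 38, py0_6 = 146, px1_6 = 150, py1_6 = 272, center_x_7 = 508, radius_7 = 30, px0_8 = 180, py0_8 = 52, center_x_9 = 308, center_y_9 = 480, radius_9 = 24, center_x_10 = 342, center_y_10 = 76, radius_10 = 56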